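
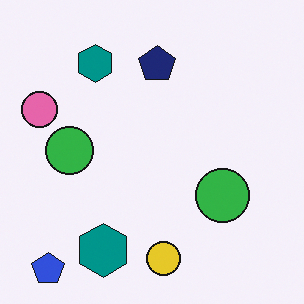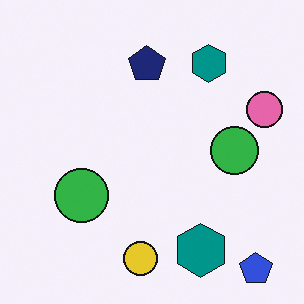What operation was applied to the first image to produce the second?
Flipped horizontally (left ↔ right).

The pink circle is in the left of the first image and the right of the second — shapes on opposite sides of the vertical midline have swapped in a mirror flip.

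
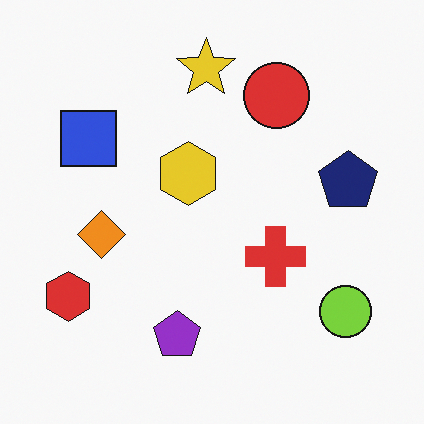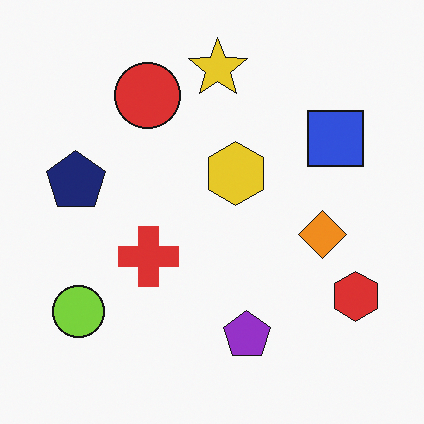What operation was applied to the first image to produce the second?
The image was flipped horizontally (left ↔ right).

The red hexagon is in the bottom-left of the first image and the bottom-right of the second — shapes on opposite sides of the vertical midline have swapped in a mirror flip.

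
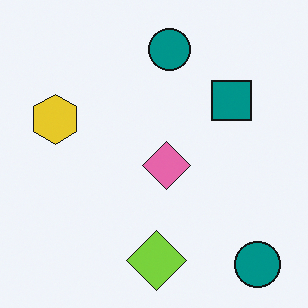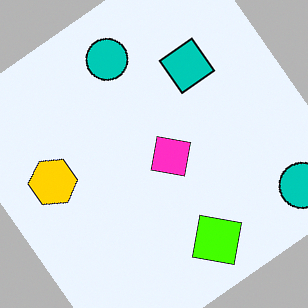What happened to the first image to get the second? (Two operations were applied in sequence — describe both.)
The second image is the first rotated counter-clockwise by a large amount — several tens of degrees, then made much more vivid (saturation change).

Every shape is tilted by the same angle and the image corners show triangular fill wedges — a whole-image rotation by a non-right angle. All colors are more vivid — a global saturation change.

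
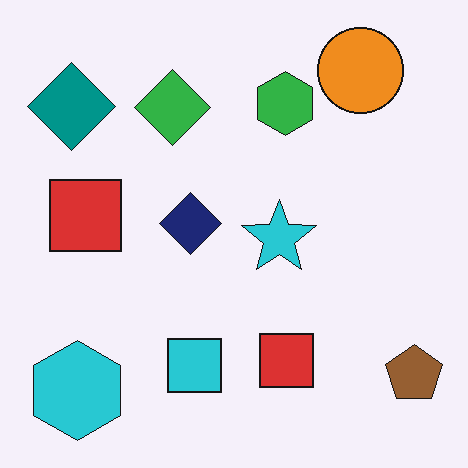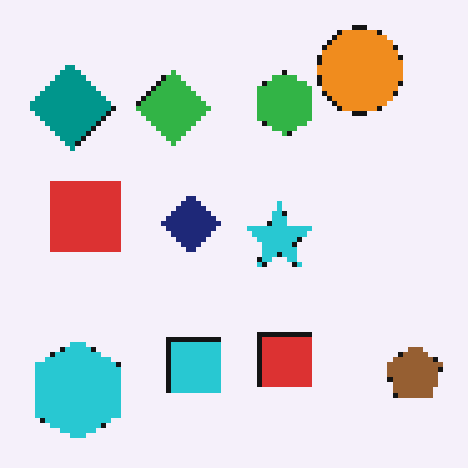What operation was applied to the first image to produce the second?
The second image is the first lightly pixelated (a mild mosaic effect).

Shapes are reduced to large square blocks; fine edges and outlines are lost — a downscale-then-upscale (mosaic) effect.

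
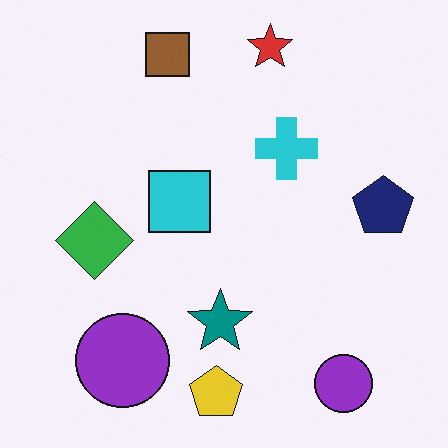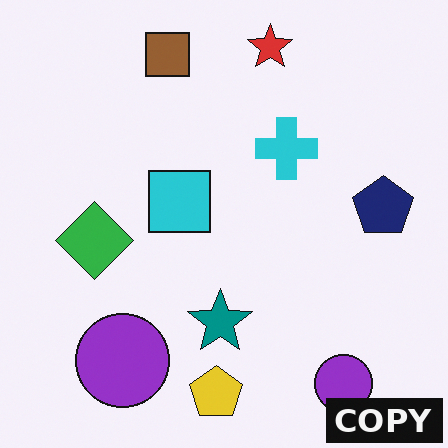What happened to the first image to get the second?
The second image is the first watermarked with the text "COPY" in the lower-right corner.

A dark label reading "COPY" appears in the lower-right corner.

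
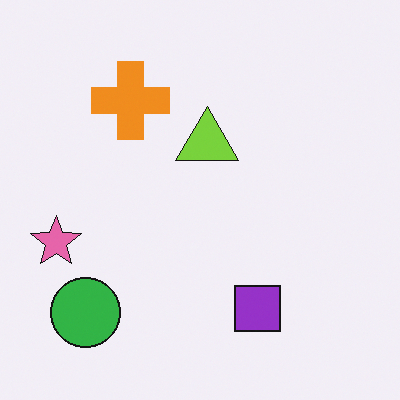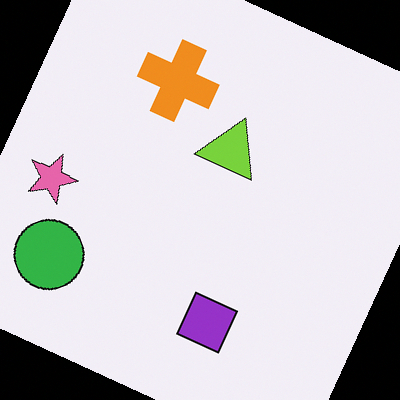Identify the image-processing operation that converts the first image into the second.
The image was rotated clockwise by a moderate amount.

Every shape is tilted by the same angle and the image corners show triangular fill wedges — a whole-image rotation by a non-right angle.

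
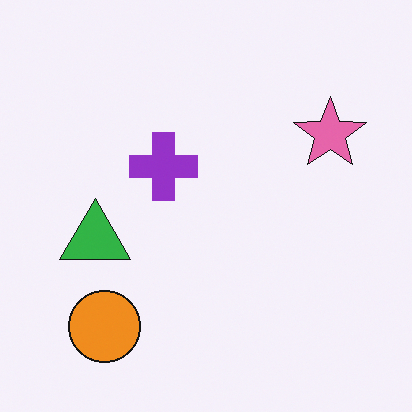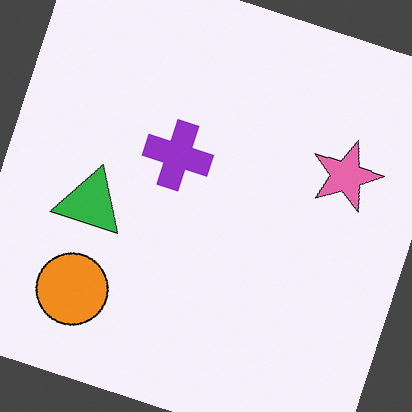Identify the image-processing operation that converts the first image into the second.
The image was rotated clockwise by a moderate amount.

Every shape is tilted by the same angle and the image corners show triangular fill wedges — a whole-image rotation by a non-right angle.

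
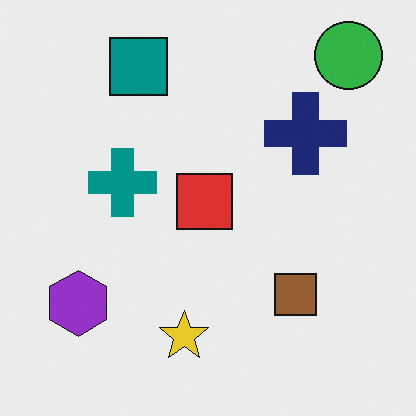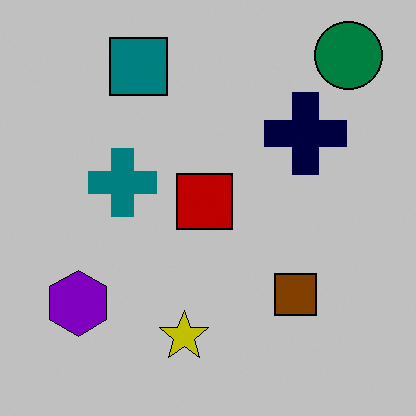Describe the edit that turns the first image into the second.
This is the original image heavily posterized to just a handful of flat colors.

Each flat color has snapped to a coarser quantized level — most visibly, the near-white background has dropped to a flat grey.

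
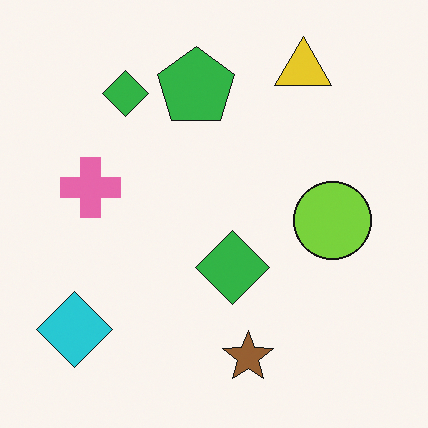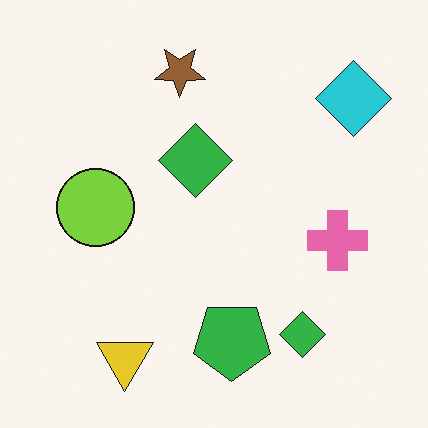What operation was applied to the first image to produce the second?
The image was rotated 180°.

The cyan diamond sits in the bottom-left of the first image and the top-right of the second — consistent with a whole-image 180° rotation.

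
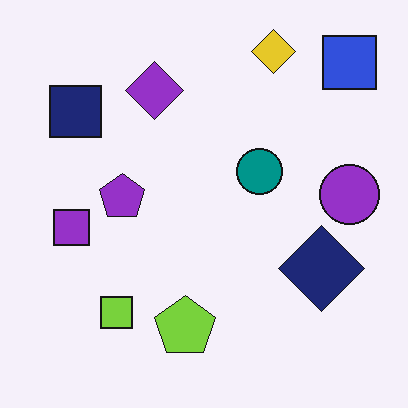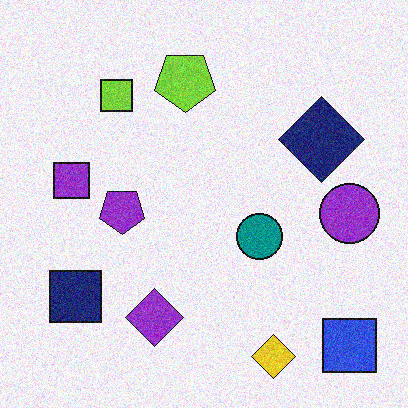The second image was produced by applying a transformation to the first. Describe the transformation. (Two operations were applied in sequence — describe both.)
The image was flipped vertically (top ↔ bottom), then degraded with visible gaussian noise.

The yellow diamond is in the top-right of the first image and the bottom-right of the second — shapes on opposite sides of the horizontal midline have swapped in a mirror flip. Random speckle covers the whole image, including the flat background.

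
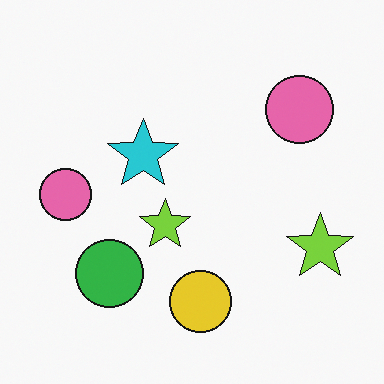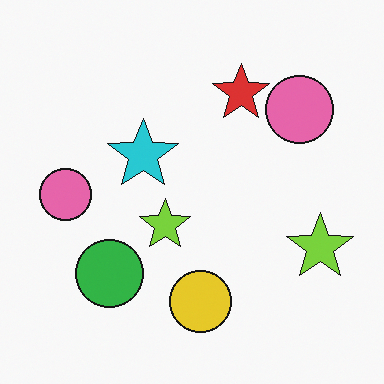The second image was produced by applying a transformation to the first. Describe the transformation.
The transformation is: overlaid with an additional red star.

A red star appears in the second image that is absent from the first.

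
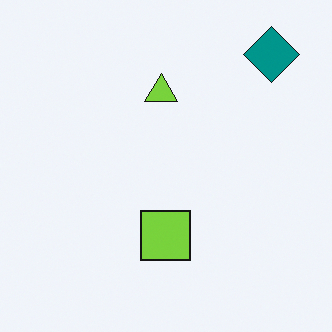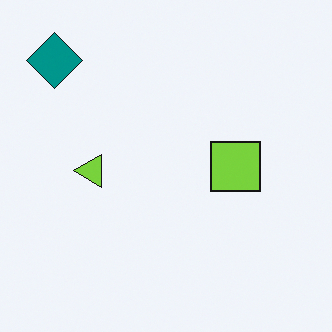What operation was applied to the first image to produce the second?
Rotated 90° counter-clockwise.

The teal diamond sits in the top-right of the first image and the top-left of the second — consistent with a whole-image 90° counter-clockwise rotation.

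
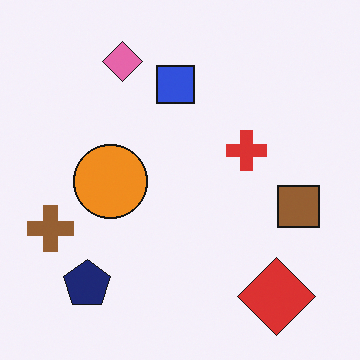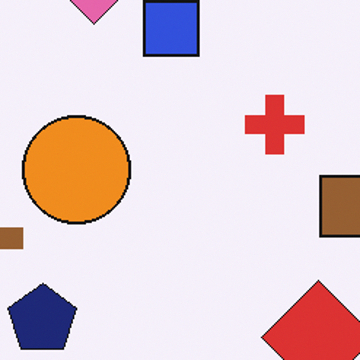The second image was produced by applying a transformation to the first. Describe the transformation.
The second image is the first cropped to a modestly smaller region and rescaled.

The visible shapes are larger and the field of view is narrower; shapes near the original edges may be partly or wholly outside the frame — a crop-and-rescale.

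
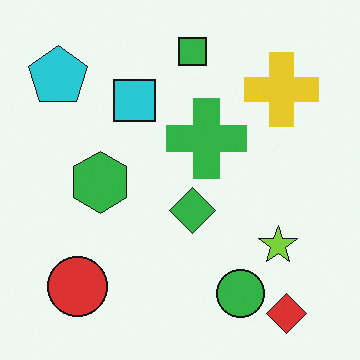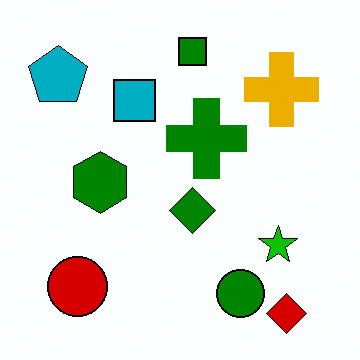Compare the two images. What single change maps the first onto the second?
The image was given much higher contrast.

Tones are pushed away from mid-grey across the whole image — a global contrast change.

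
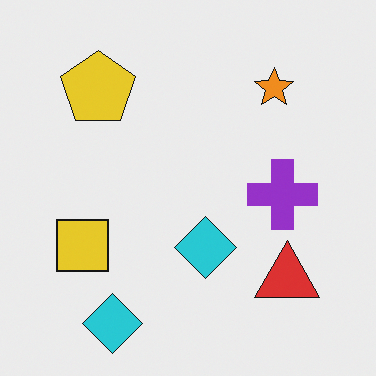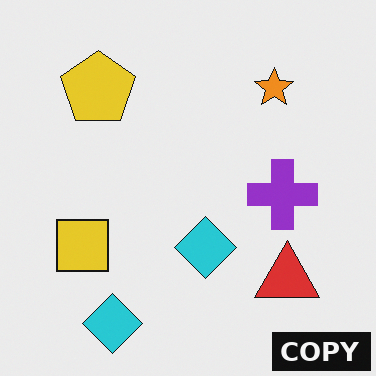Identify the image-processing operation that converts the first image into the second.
The transformation is: watermarked with the text "COPY" in the lower-right corner.

A dark label reading "COPY" appears in the lower-right corner.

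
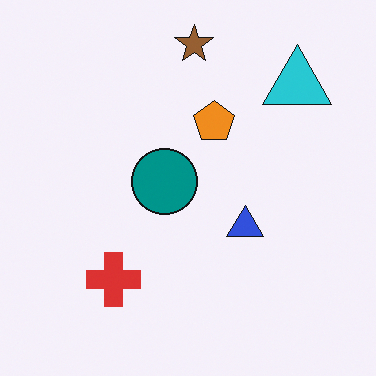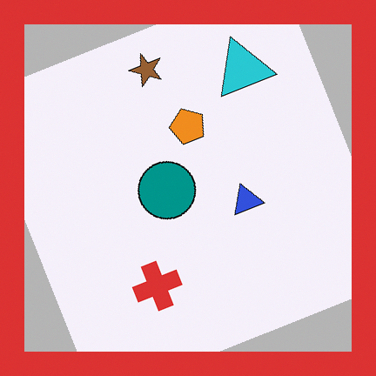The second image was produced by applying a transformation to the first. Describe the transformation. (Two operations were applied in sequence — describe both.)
Rotated counter-clockwise by a moderate amount, then framed with a red border.

Every shape is tilted by the same angle and the image corners show triangular fill wedges — a whole-image rotation by a non-right angle. A solid red frame runs around the edge of the second image, with the content slightly shrunk inside it.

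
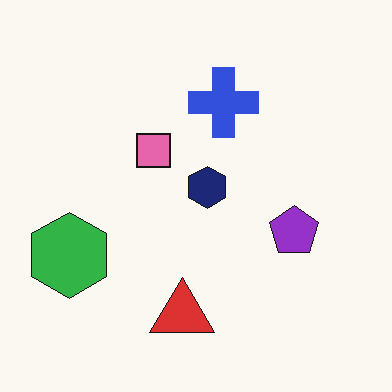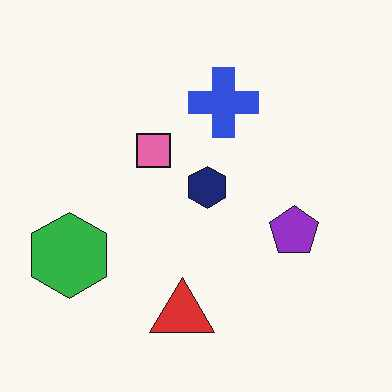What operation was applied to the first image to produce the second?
JPEG-compressed with visible artifacts.

Blocky 8×8 compression artifacts appear around shape edges and the flat background shows ringing — characteristic JPEG degradation.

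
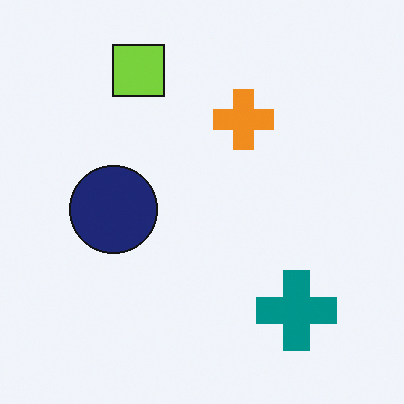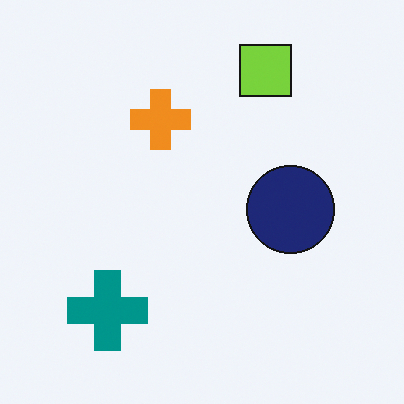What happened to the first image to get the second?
Flipped horizontally (left ↔ right).

The teal cross is in the bottom-right of the first image and the bottom-left of the second — shapes on opposite sides of the vertical midline have swapped in a mirror flip.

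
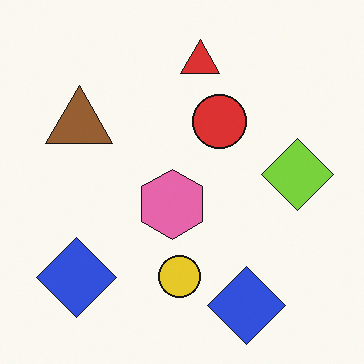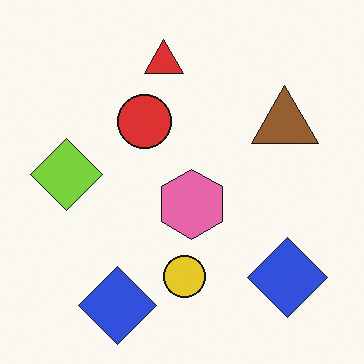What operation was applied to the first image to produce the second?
Flipped horizontally (left ↔ right).

The lime diamond is in the right of the first image and the left of the second — shapes on opposite sides of the vertical midline have swapped in a mirror flip.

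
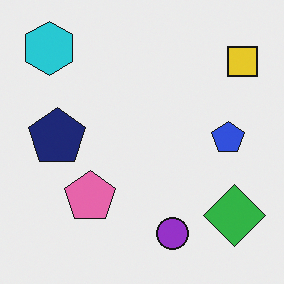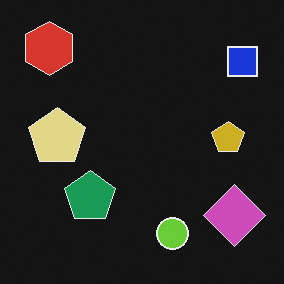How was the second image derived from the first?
The second image is the first color-inverted (negative).

The light background has become dark and every shape's color is its complement — a photographic negative.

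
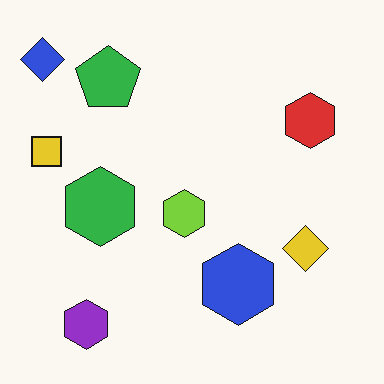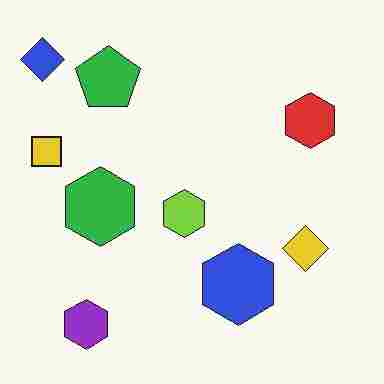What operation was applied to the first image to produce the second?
Degraded with heavy JPEG compression.

Blocky 8×8 compression artifacts appear around shape edges and the flat background shows ringing — characteristic JPEG degradation.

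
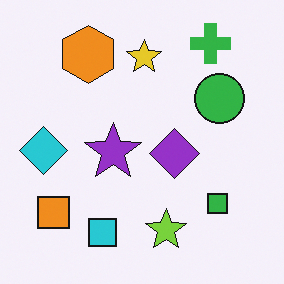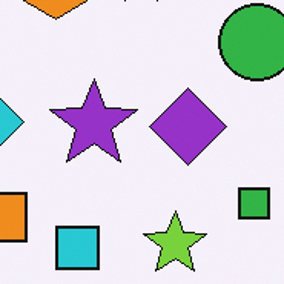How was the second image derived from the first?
The transformation is: cropped to a modestly smaller region and rescaled.

The visible shapes are larger and the field of view is narrower; shapes near the original edges may be partly or wholly outside the frame — a crop-and-rescale.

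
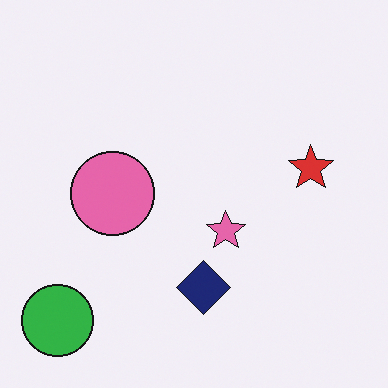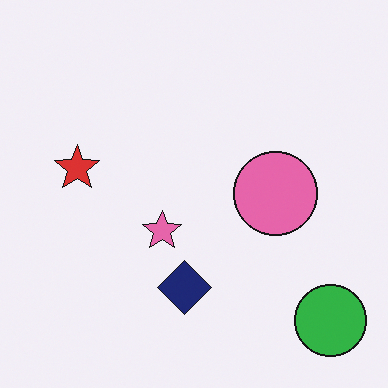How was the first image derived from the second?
Flipped horizontally (left ↔ right).

The green circle is in the bottom-right of the second image and the bottom-left of the first — shapes on opposite sides of the vertical midline have swapped in a mirror flip.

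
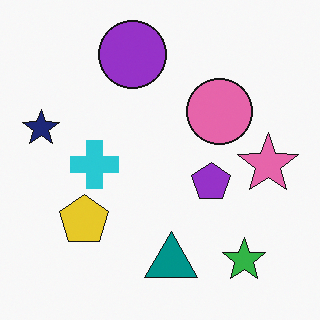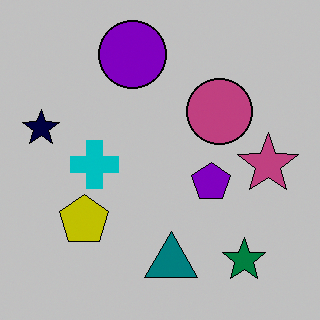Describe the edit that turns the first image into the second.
This is the original image heavily posterized to just a handful of flat colors.

Each flat color has snapped to a coarser quantized level — most visibly, the near-white background has dropped to a flat grey.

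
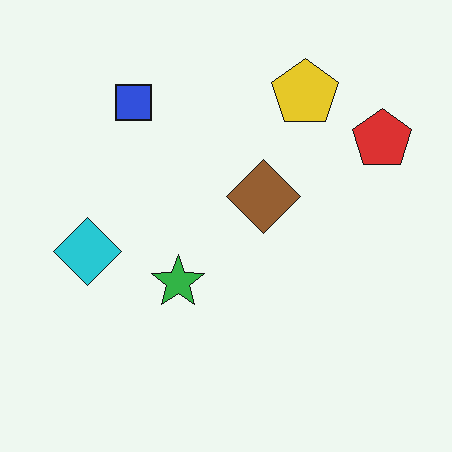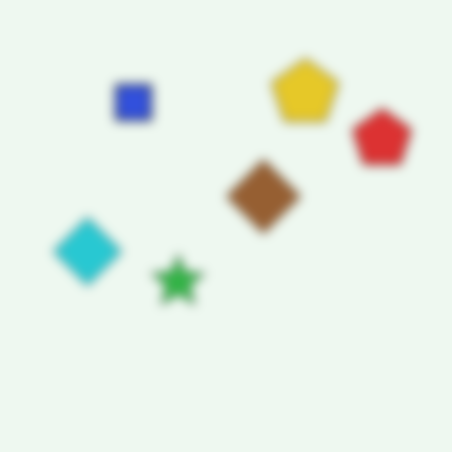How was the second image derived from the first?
The transformation is: heavily blurred.

Shape edges and outlines are uniformly softened across the whole image.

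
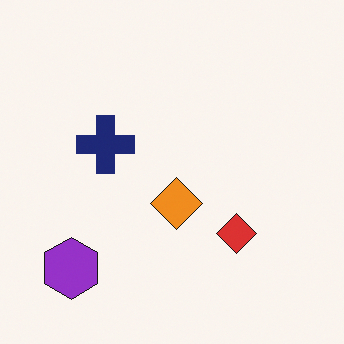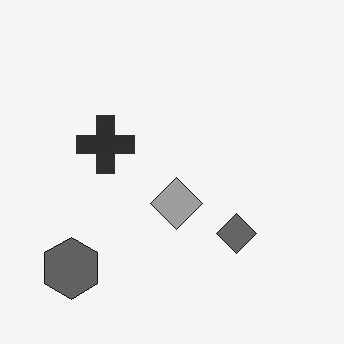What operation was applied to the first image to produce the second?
The transformation is: converted to grayscale.

All color is removed — every shape is now a shade of grey.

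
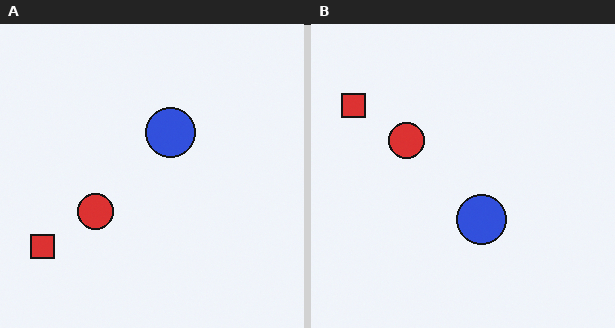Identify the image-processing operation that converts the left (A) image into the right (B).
It was flipped vertically (top ↔ bottom).

The red square is in the bottom-left of the left (A) image and the top-left of the right (B) — shapes on opposite sides of the horizontal midline have swapped in a mirror flip.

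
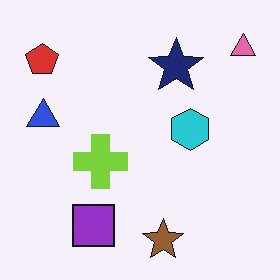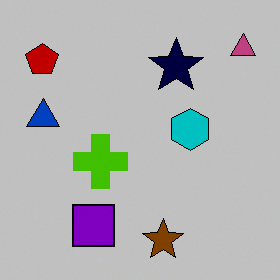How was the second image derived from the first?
It was aggressively posterized.

Each flat color has snapped to a coarser quantized level — most visibly, the near-white background has dropped to a flat grey.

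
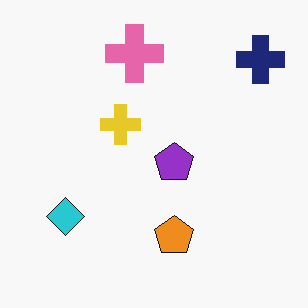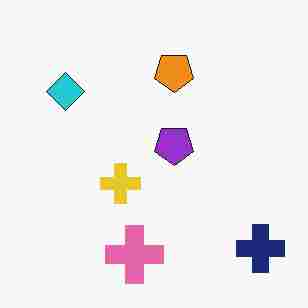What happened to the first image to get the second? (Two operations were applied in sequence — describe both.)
It was flipped vertically (top ↔ bottom), then degraded with heavy JPEG compression.

The pink cross is in the top of the first image and the bottom of the second — shapes on opposite sides of the horizontal midline have swapped in a mirror flip. Blocky 8×8 compression artifacts appear around shape edges and the flat background shows ringing — characteristic JPEG degradation.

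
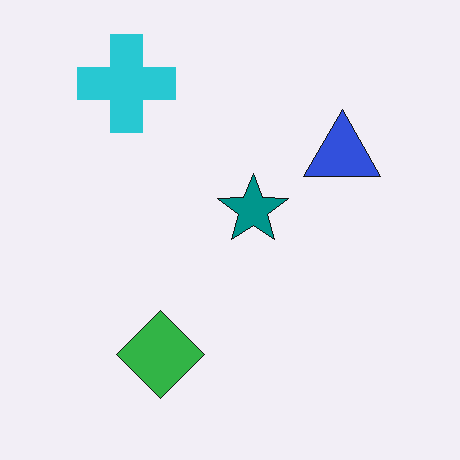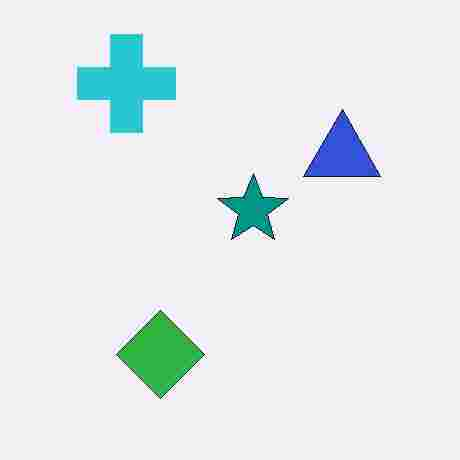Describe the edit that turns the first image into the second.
The image was heavily JPEG-compressed with obvious blocking artifacts.

Blocky 8×8 compression artifacts appear around shape edges and the flat background shows ringing — characteristic JPEG degradation.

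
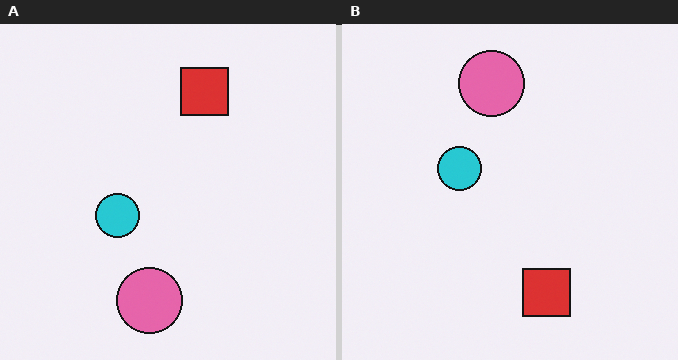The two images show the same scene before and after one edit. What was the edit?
This is the original image flipped vertically (top ↔ bottom).

The pink circle is in the bottom of the left (A) image and the top of the right (B) — shapes on opposite sides of the horizontal midline have swapped in a mirror flip.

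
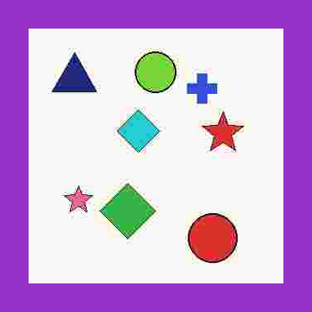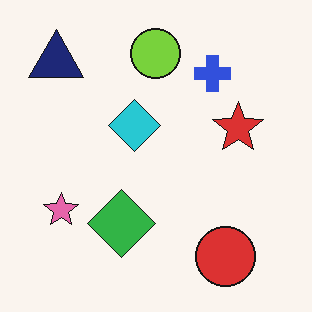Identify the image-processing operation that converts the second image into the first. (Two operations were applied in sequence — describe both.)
Heavily JPEG-compressed with obvious blocking artifacts, then framed with a purple border.

Blocky 8×8 compression artifacts appear around shape edges and the flat background shows ringing — characteristic JPEG degradation. A solid purple frame runs around the edge of the first image, with the content slightly shrunk inside it.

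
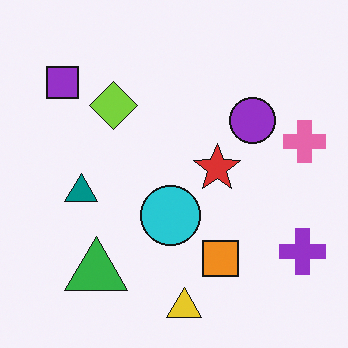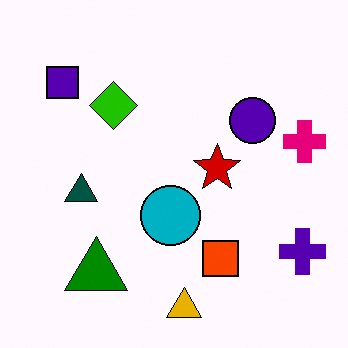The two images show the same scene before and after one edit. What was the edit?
The second image is the first boosted in contrast.

Tones are pushed away from mid-grey across the whole image — a global contrast change.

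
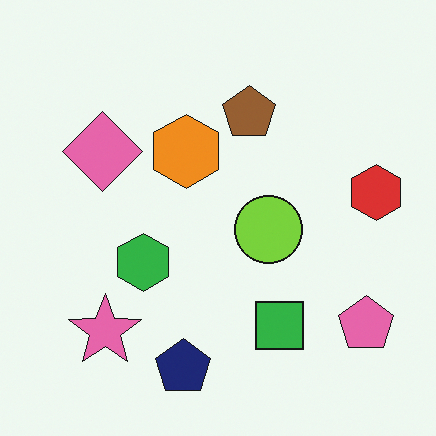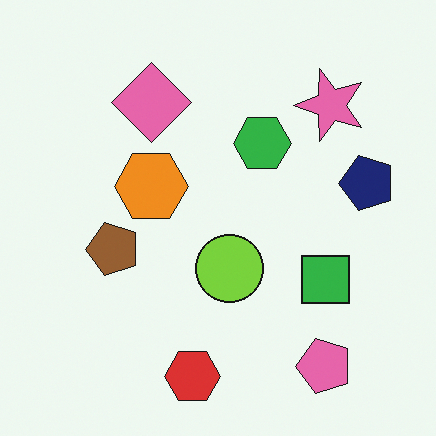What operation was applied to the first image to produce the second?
It was transposed (reflected across the top-left ↔ bottom-right diagonal).

Shapes have swapped their row and column positions — what was in the top-right is now in the bottom-left — a diagonal reflection.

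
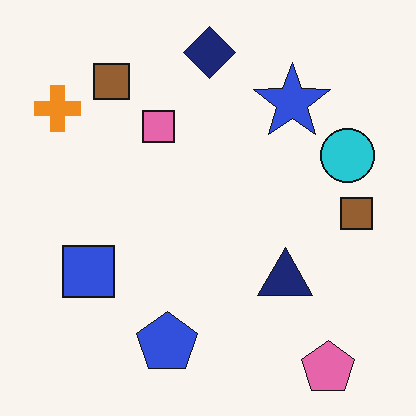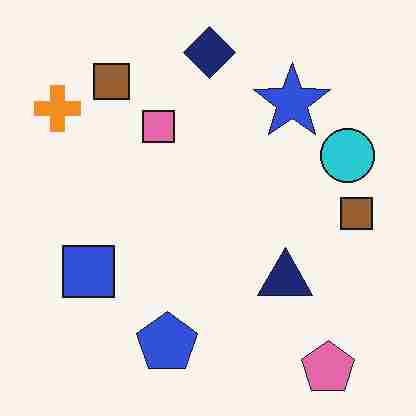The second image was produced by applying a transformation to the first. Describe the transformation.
It was degraded with heavy JPEG compression.

Blocky 8×8 compression artifacts appear around shape edges and the flat background shows ringing — characteristic JPEG degradation.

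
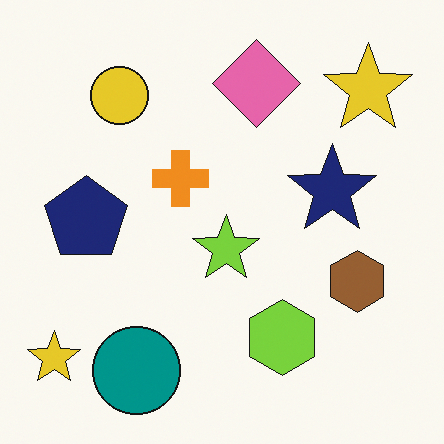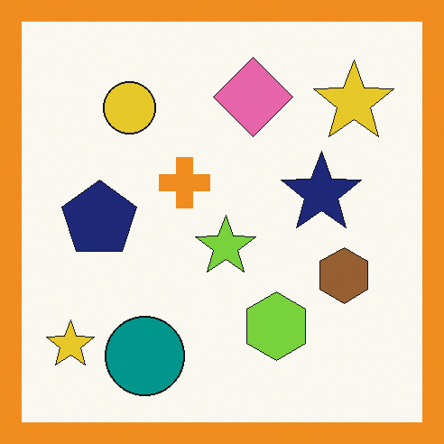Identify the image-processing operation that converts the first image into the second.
It was framed with a orange border.

A solid orange frame runs around the edge of the second image, with the content slightly shrunk inside it.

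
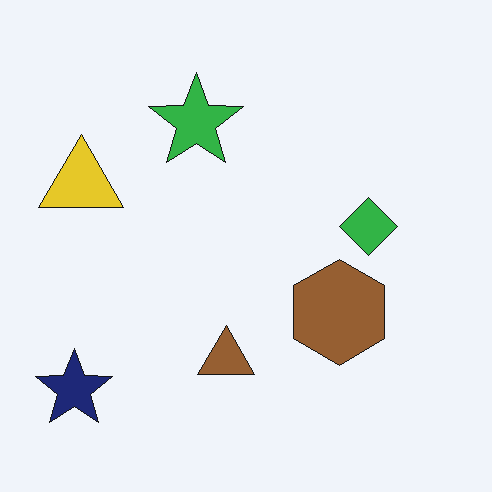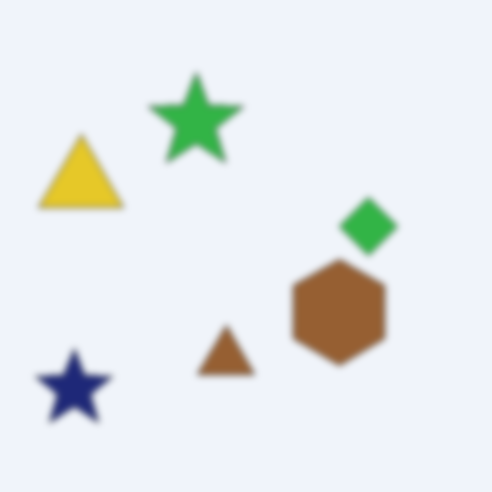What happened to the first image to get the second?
This is the original image noticeably gaussian-blurred.

Shape edges and outlines are uniformly softened across the whole image.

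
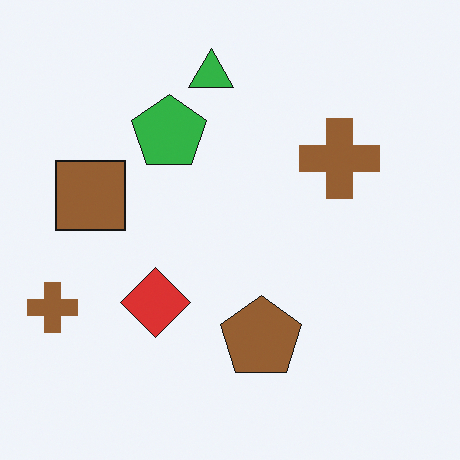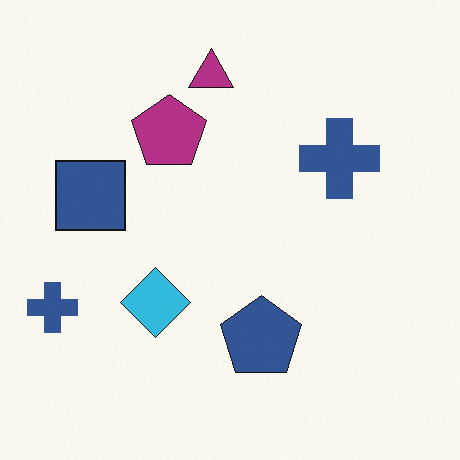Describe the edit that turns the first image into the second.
The image was hue-shifted through roughly half the color wheel.

Every shape's color has rotated by the same amount around the hue wheel — a uniform hue shift.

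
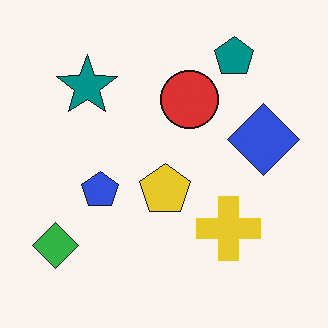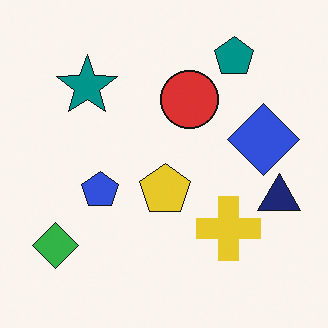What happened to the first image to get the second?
The image was overlaid with an additional navy triangle.

A navy triangle appears in the second image that is absent from the first.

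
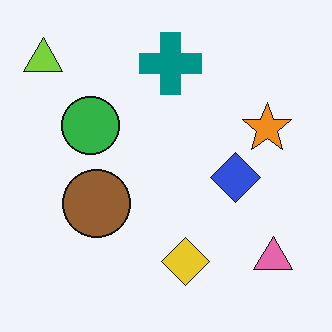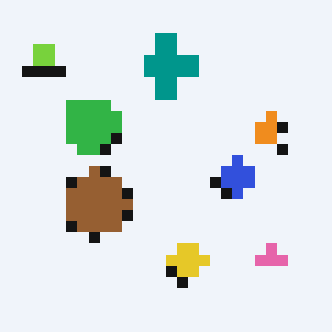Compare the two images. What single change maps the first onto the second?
Heavily pixelated into large blocks.

Shapes are reduced to large square blocks; fine edges and outlines are lost — a downscale-then-upscale (mosaic) effect.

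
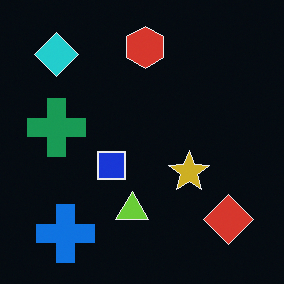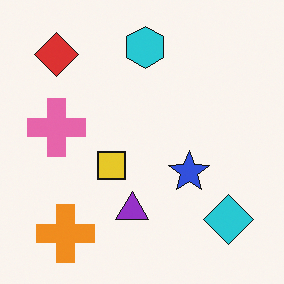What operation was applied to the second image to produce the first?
The transformation is: color-inverted (negative).

The light background has become dark and every shape's color is its complement — a photographic negative.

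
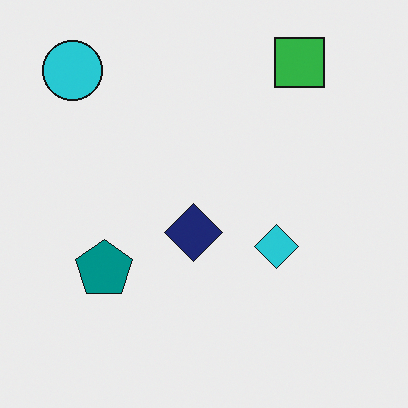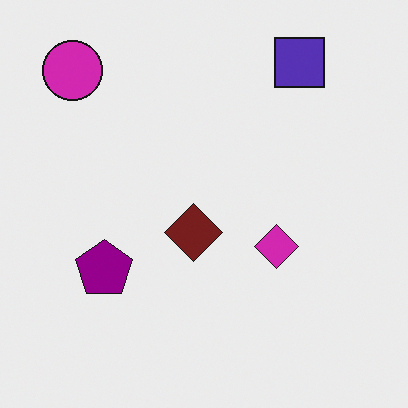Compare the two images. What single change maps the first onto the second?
The transformation is: hue-shifted noticeably.

Every shape's color has rotated by the same amount around the hue wheel — a uniform hue shift.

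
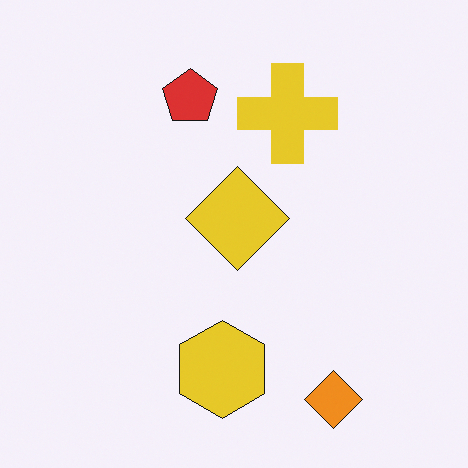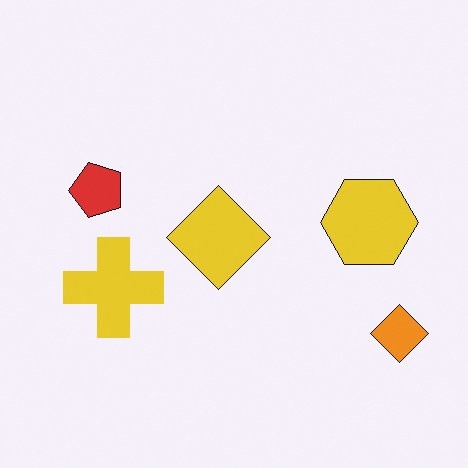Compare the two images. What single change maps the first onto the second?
The second image is the first transposed (reflected across the top-left ↔ bottom-right diagonal).

Shapes have swapped their row and column positions — what was in the top-right is now in the bottom-left — a diagonal reflection.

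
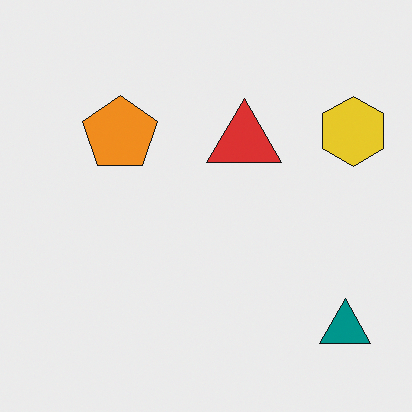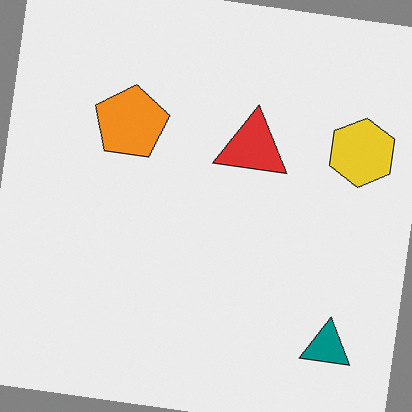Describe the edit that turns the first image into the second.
This is the original image rotated clockwise by a small amount.

Every shape is tilted by the same angle and the image corners show triangular fill wedges — a whole-image rotation by a non-right angle.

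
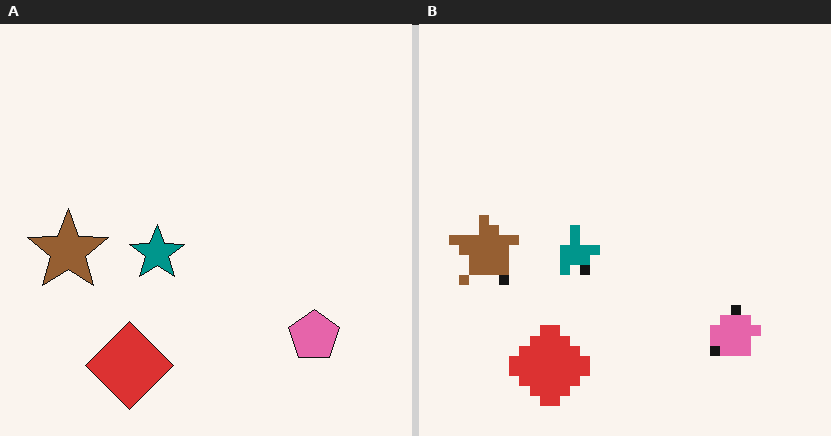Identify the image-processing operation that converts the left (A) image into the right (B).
It was coarsely pixelated.

Shapes are reduced to large square blocks; fine edges and outlines are lost — a downscale-then-upscale (mosaic) effect.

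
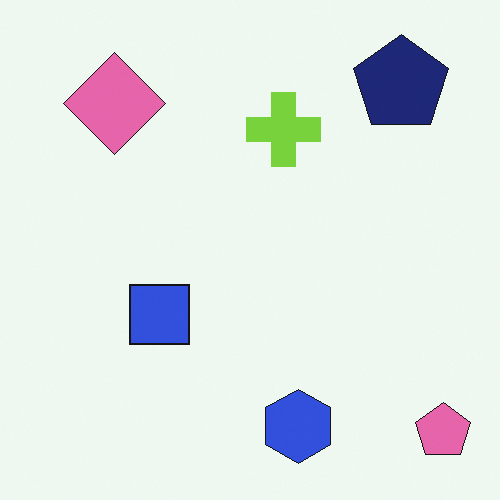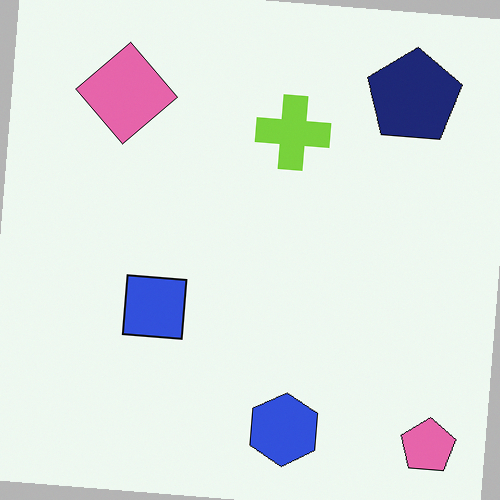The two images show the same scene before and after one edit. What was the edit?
It was rotated clockwise by a small amount.

Every shape is tilted by the same angle and the image corners show triangular fill wedges — a whole-image rotation by a non-right angle.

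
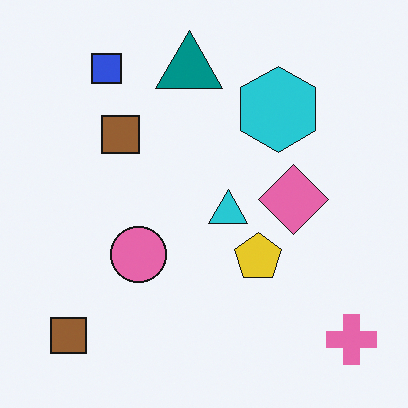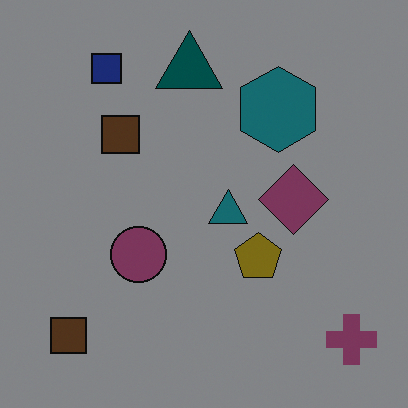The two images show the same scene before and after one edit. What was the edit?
The second image is the first substantially darkened.

Every pixel — background and shapes alike — is uniformly darkened.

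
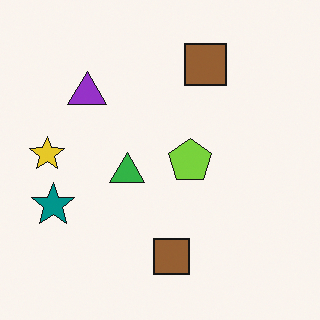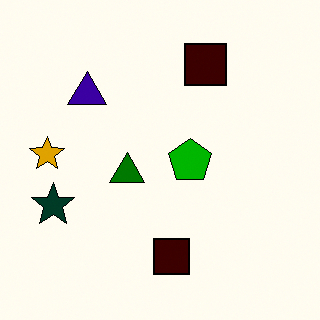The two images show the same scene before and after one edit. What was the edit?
The image was boosted in contrast.

Tones are pushed away from mid-grey across the whole image — a global contrast change.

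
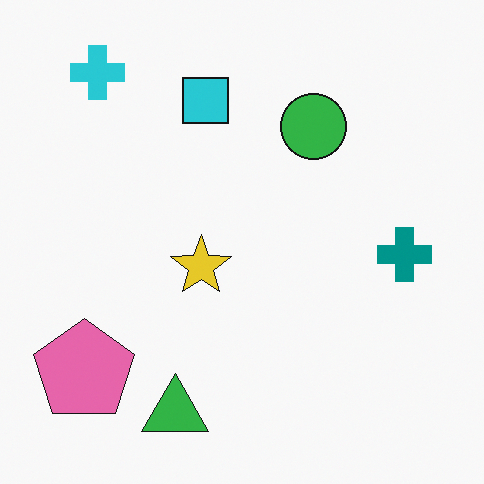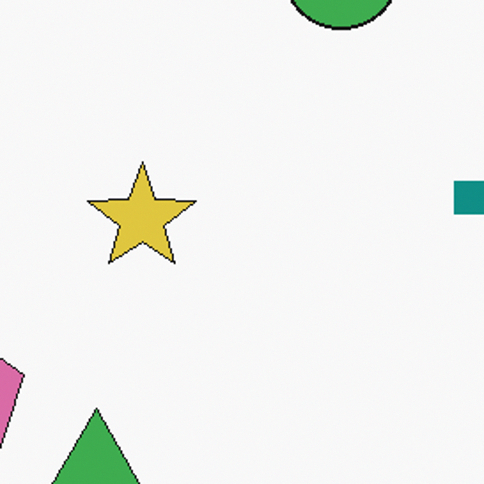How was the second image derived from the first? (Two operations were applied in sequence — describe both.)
This is the original image slightly desaturated, then cropped tightly and scaled back up.

All colors are more muted and greyish — a global saturation change. The visible shapes are larger and the field of view is narrower; shapes near the original edges may be partly or wholly outside the frame — a crop-and-rescale.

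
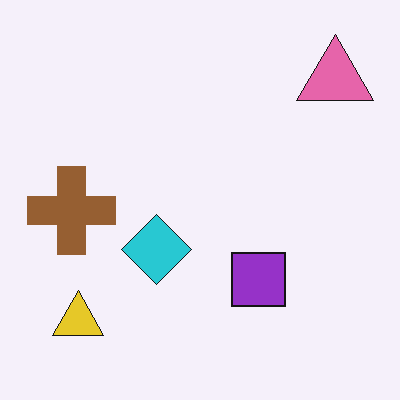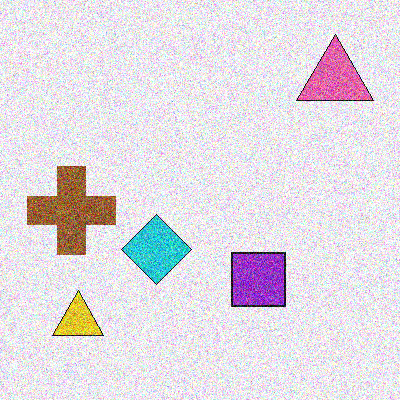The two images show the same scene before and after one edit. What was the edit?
It was degraded with heavy additive noise.

Random speckle covers the whole image, including the flat background.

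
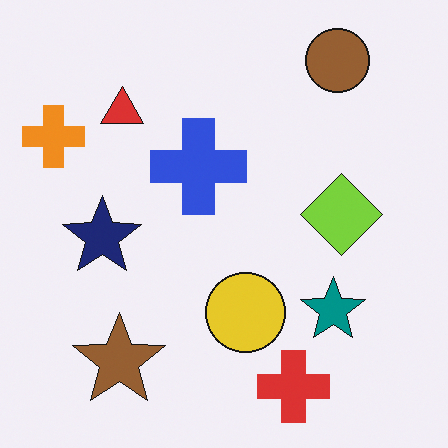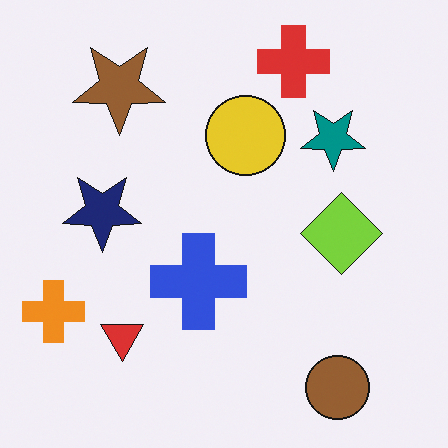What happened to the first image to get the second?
Flipped vertically (top ↔ bottom).

The brown circle is in the top-right of the first image and the bottom-right of the second — shapes on opposite sides of the horizontal midline have swapped in a mirror flip.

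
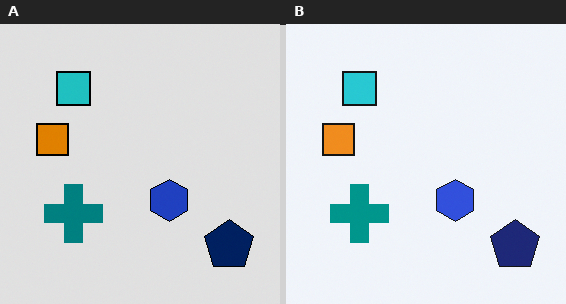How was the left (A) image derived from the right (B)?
The image was posterized to a reduced palette.

Each flat color has snapped to a coarser quantized level — most visibly, the near-white background has dropped to a flat grey.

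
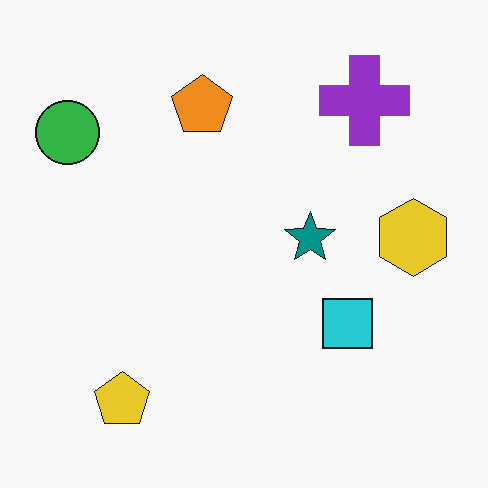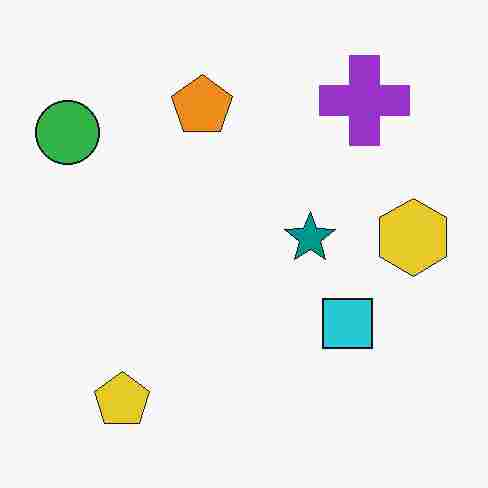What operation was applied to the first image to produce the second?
The second image is the first heavily JPEG-compressed with obvious blocking artifacts.

Blocky 8×8 compression artifacts appear around shape edges and the flat background shows ringing — characteristic JPEG degradation.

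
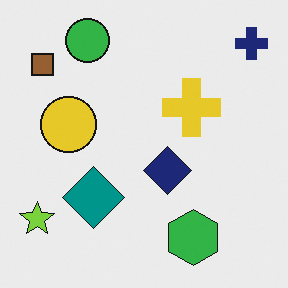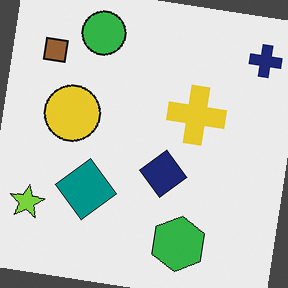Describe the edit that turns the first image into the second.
The image was rotated clockwise by a few degrees.

Every shape is tilted by the same angle and the image corners show triangular fill wedges — a whole-image rotation by a non-right angle.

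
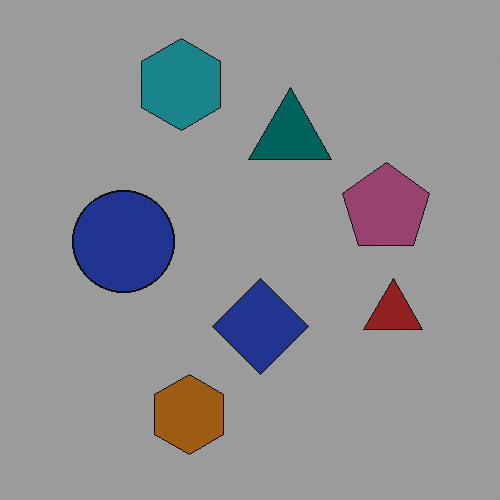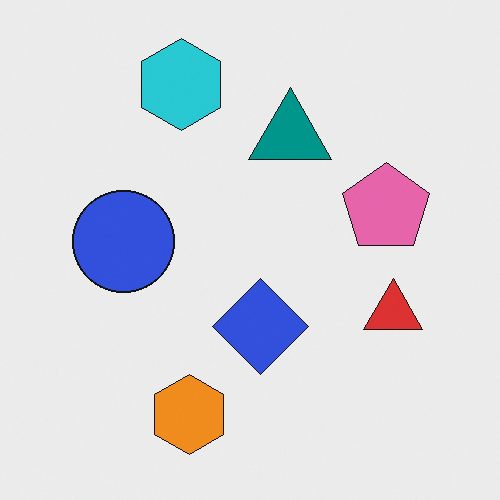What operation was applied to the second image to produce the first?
The image was substantially darkened.

Every pixel — background and shapes alike — is uniformly darkened.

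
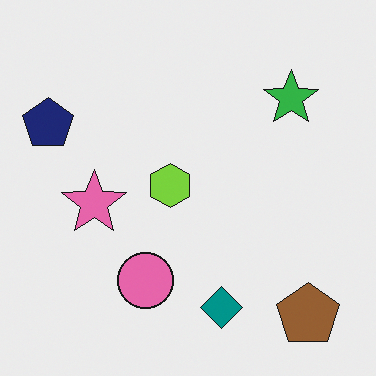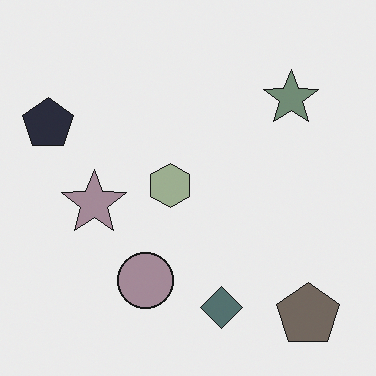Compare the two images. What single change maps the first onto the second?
The image was heavily desaturated.

All colors are more muted and greyish — a global saturation change.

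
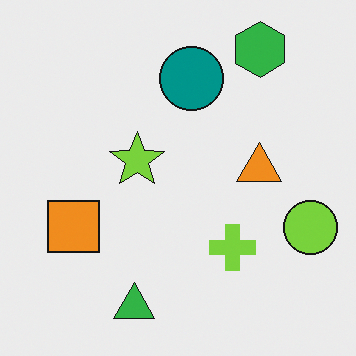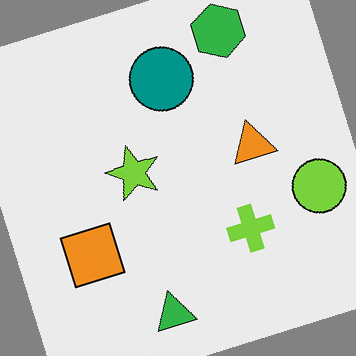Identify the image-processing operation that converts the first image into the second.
The image was rotated counter-clockwise by a clearly visible amount.

Every shape is tilted by the same angle and the image corners show triangular fill wedges — a whole-image rotation by a non-right angle.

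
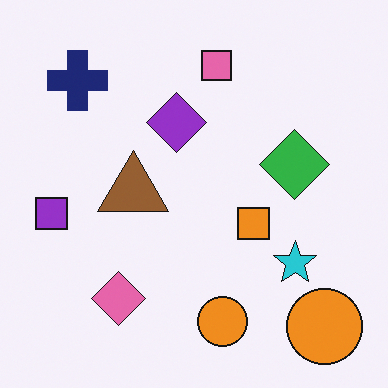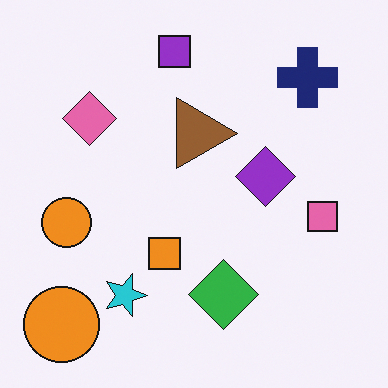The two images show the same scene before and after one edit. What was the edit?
Rotated 90° clockwise.

The navy cross sits in the top-left of the first image and the top-right of the second — consistent with a whole-image 90° clockwise rotation.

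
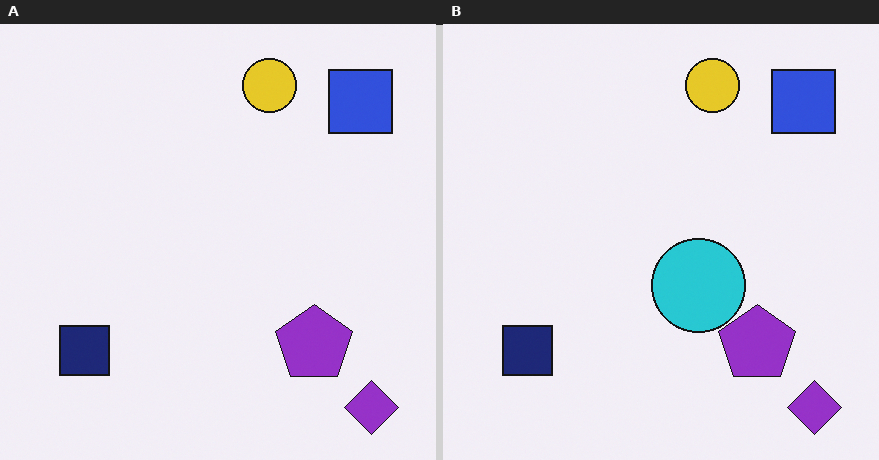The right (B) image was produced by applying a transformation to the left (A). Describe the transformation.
The right (B) image is the left (A) overlaid with an additional cyan circle.

A cyan circle appears in the right (B) image that is absent from the left (A).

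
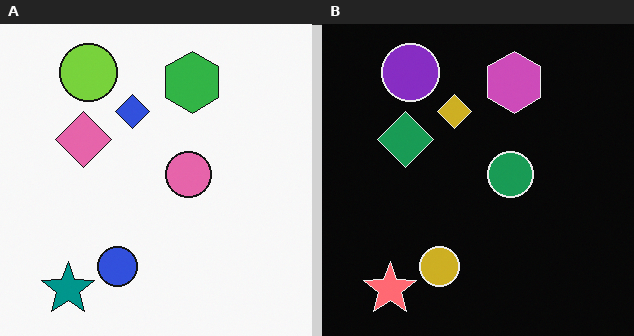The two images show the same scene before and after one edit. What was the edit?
The right (B) image is the left (A) color-inverted (negative).

The light background has become dark and every shape's color is its complement — a photographic negative.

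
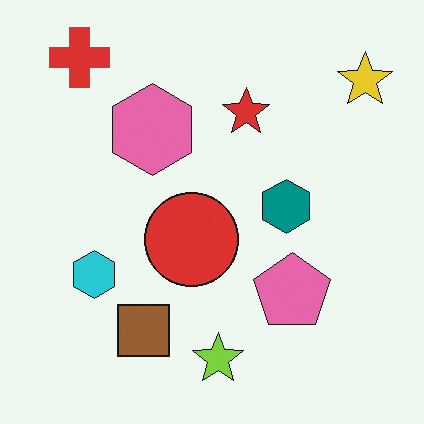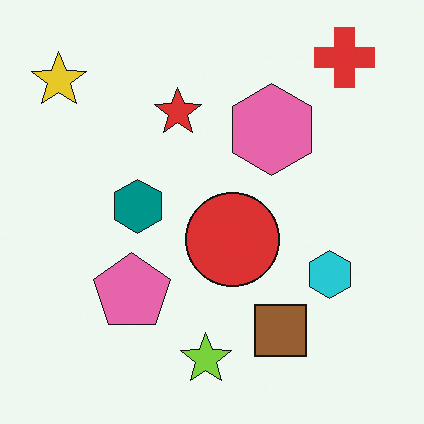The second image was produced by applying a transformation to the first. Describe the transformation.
It was flipped horizontally (left ↔ right).

The yellow star is in the top-right of the first image and the top-left of the second — shapes on opposite sides of the vertical midline have swapped in a mirror flip.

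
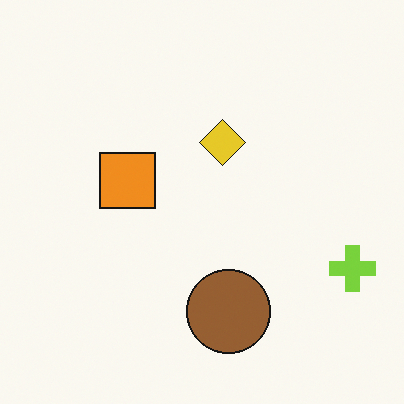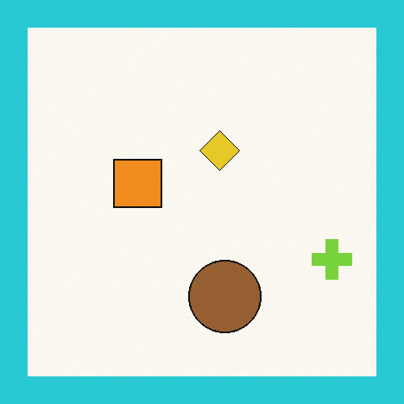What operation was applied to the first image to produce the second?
Framed with a cyan border.

A solid cyan frame runs around the edge of the second image, with the content slightly shrunk inside it.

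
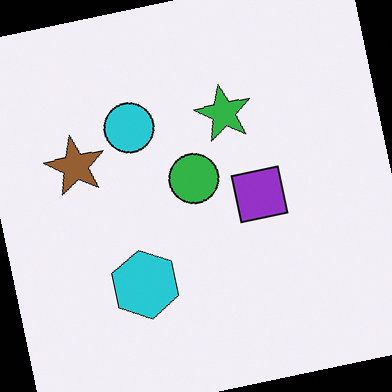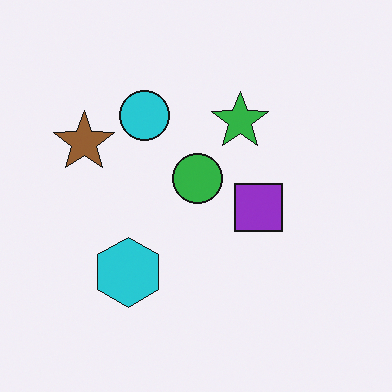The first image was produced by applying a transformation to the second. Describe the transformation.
The first image is the second rotated counter-clockwise by a few degrees.

Every shape is tilted by the same angle and the image corners show triangular fill wedges — a whole-image rotation by a non-right angle.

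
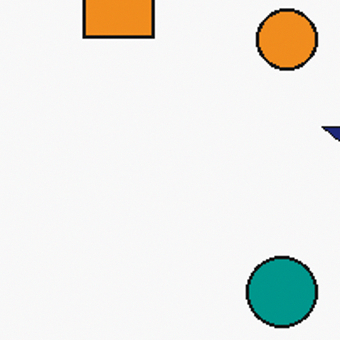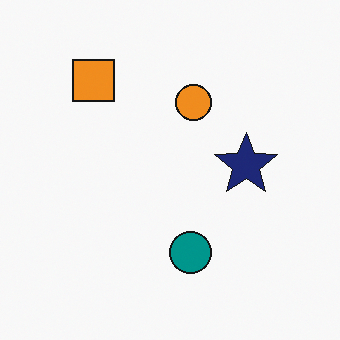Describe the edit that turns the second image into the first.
The transformation is: cropped tightly and scaled back up.

The visible shapes are larger and the field of view is narrower; shapes near the original edges may be partly or wholly outside the frame — a crop-and-rescale.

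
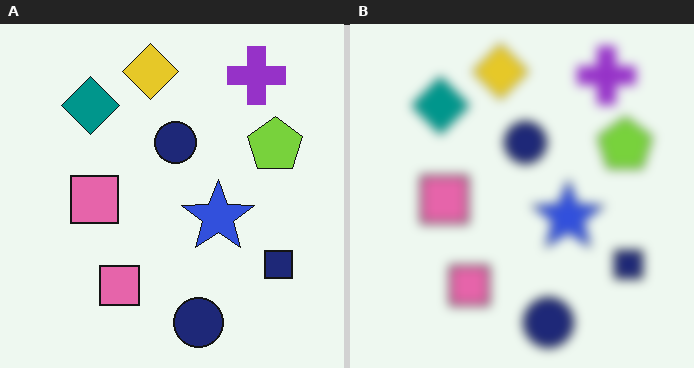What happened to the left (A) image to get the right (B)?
This is the original image strongly gaussian-blurred.

Shape edges and outlines are uniformly softened across the whole image.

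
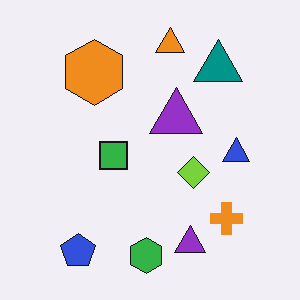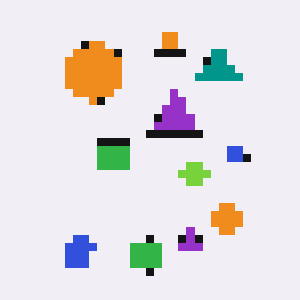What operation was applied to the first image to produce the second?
The transformation is: moderately pixelated.

Shapes are reduced to large square blocks; fine edges and outlines are lost — a downscale-then-upscale (mosaic) effect.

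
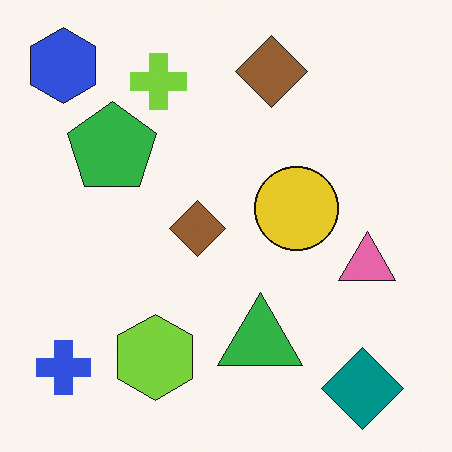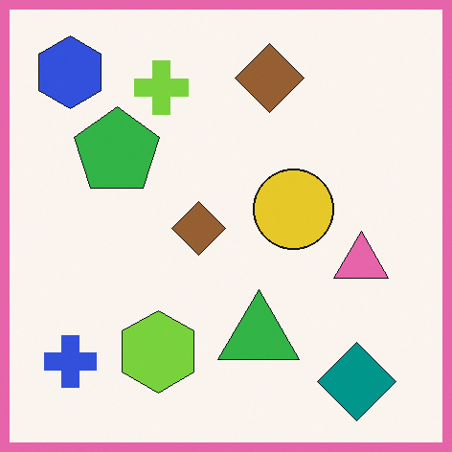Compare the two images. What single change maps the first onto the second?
This is the original image framed with a pink border.

A solid pink frame runs around the edge of the second image, with the content slightly shrunk inside it.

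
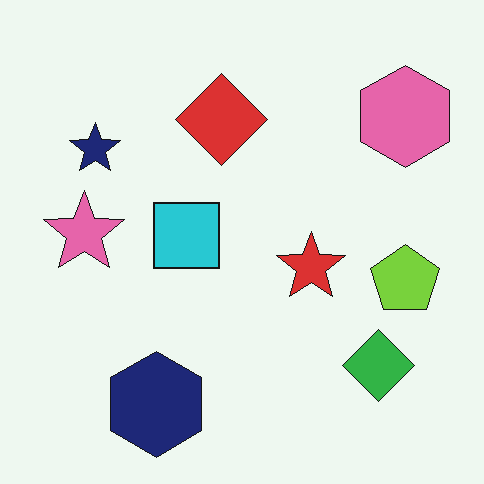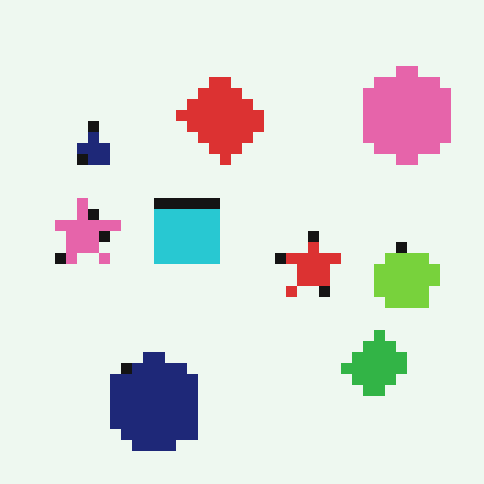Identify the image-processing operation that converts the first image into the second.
This is the original image coarsely pixelated.

Shapes are reduced to large square blocks; fine edges and outlines are lost — a downscale-then-upscale (mosaic) effect.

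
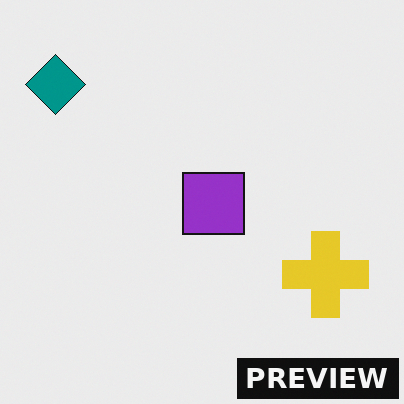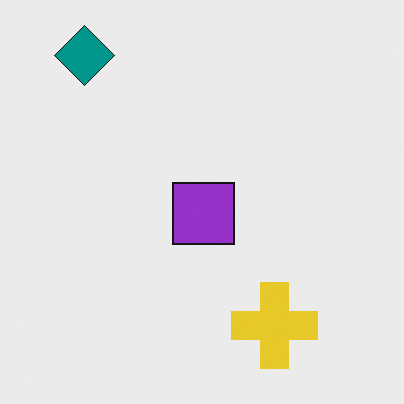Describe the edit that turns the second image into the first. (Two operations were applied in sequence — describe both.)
The transformation is: transposed (reflected across the top-left ↔ bottom-right diagonal), then watermarked with the text "PREVIEW" in the lower-right corner.

Shapes have swapped their row and column positions — what was in the top-right is now in the bottom-left — a diagonal reflection. A dark label reading "PREVIEW" appears in the lower-right corner.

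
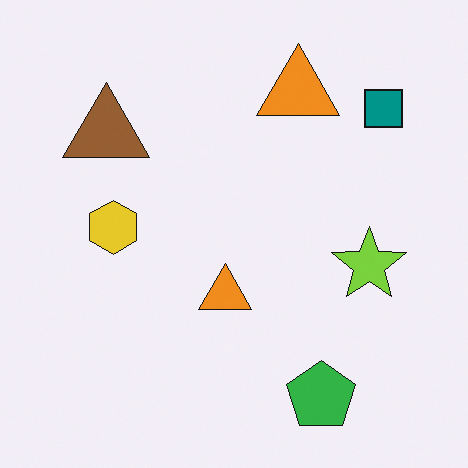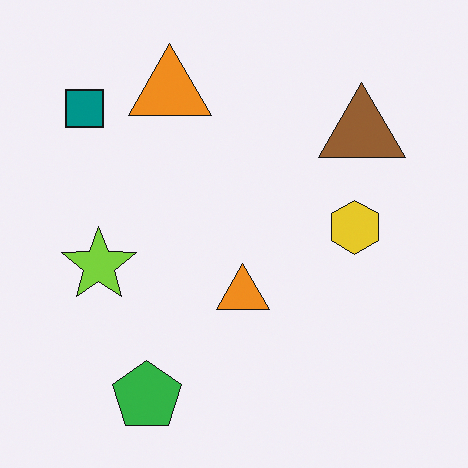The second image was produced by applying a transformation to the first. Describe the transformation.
This is the original image flipped horizontally (left ↔ right).

The teal square is in the top-right of the first image and the top-left of the second — shapes on opposite sides of the vertical midline have swapped in a mirror flip.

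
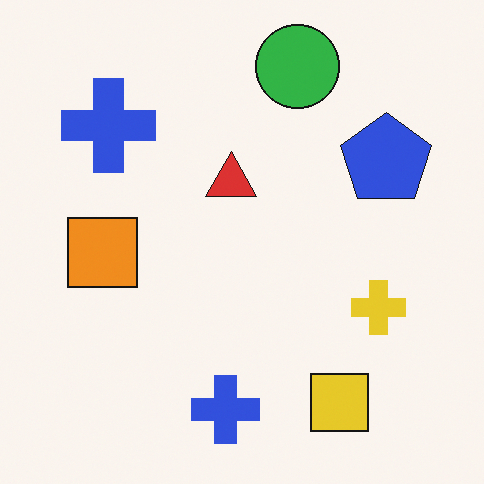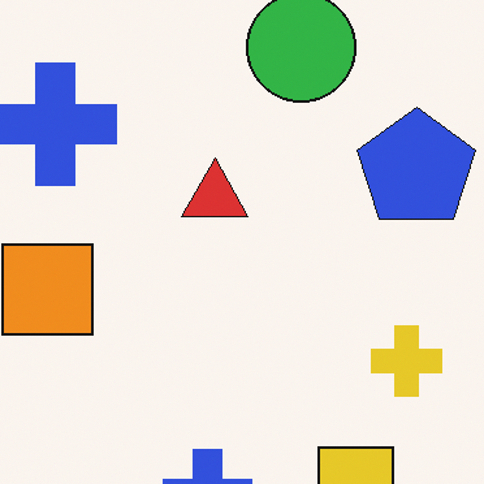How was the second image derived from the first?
Cropped slightly and scaled back up.

The visible shapes are larger and the field of view is narrower; shapes near the original edges may be partly or wholly outside the frame — a crop-and-rescale.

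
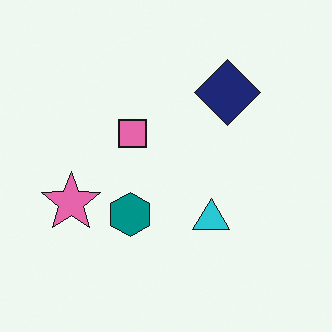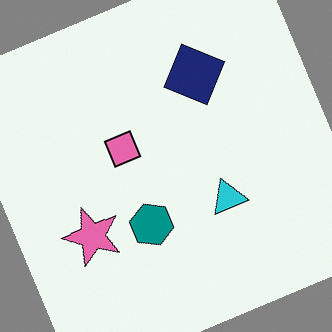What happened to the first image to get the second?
The second image is the first rotated counter-clockwise by a clearly visible amount.

Every shape is tilted by the same angle and the image corners show triangular fill wedges — a whole-image rotation by a non-right angle.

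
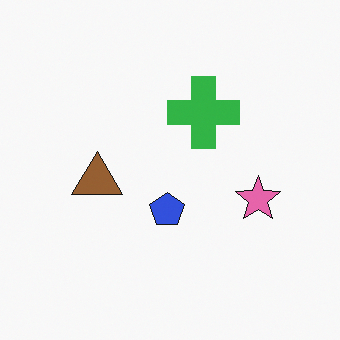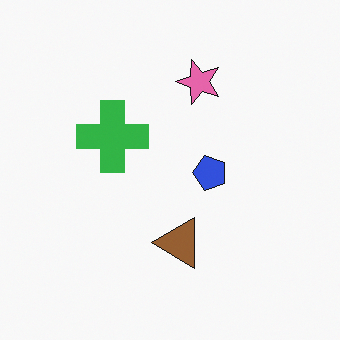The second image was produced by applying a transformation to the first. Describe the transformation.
This is the original image rotated 90° counter-clockwise.

The pink star sits in the right of the first image and the top of the second — consistent with a whole-image 90° counter-clockwise rotation.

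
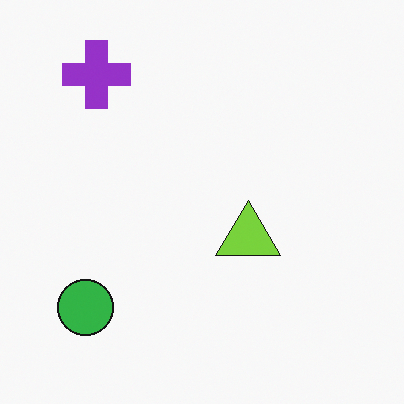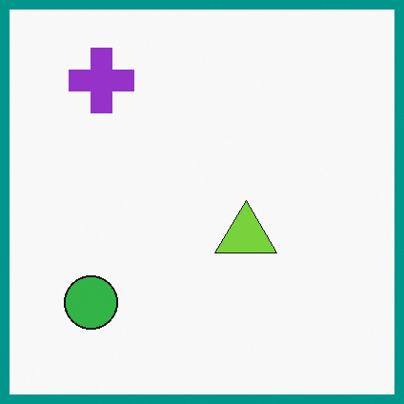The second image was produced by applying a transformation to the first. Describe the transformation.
Framed with a teal border.

A solid teal frame runs around the edge of the second image, with the content slightly shrunk inside it.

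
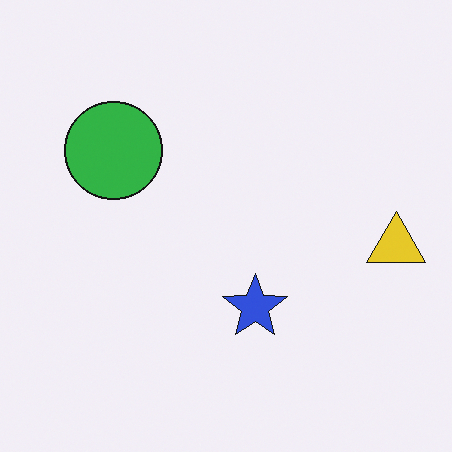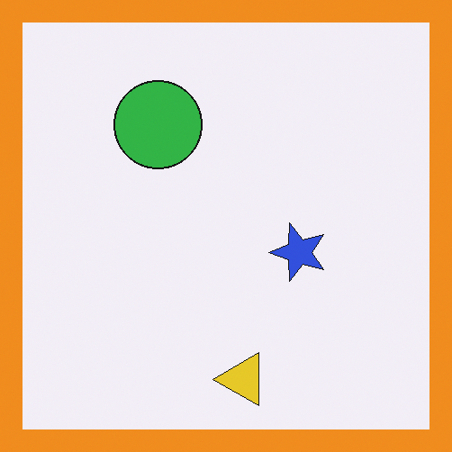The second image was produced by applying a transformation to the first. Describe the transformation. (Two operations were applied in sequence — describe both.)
It was transposed (reflected across the top-left ↔ bottom-right diagonal), then framed with a orange border.

Shapes have swapped their row and column positions — what was in the top-right is now in the bottom-left — a diagonal reflection. A solid orange frame runs around the edge of the second image, with the content slightly shrunk inside it.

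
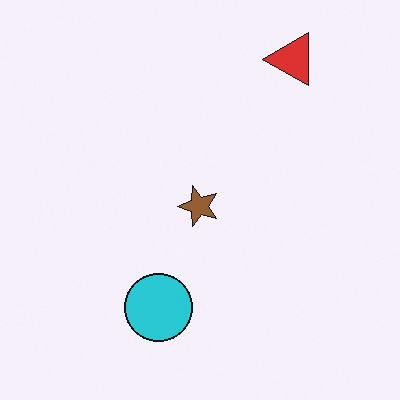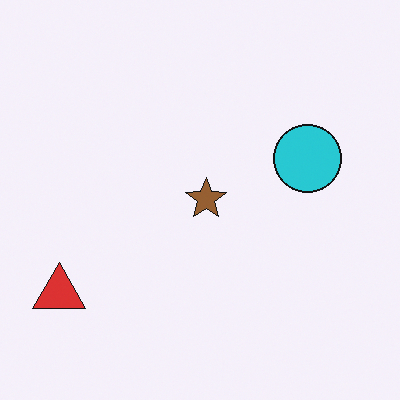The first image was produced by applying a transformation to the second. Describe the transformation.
This is the original image transposed (reflected across the top-left ↔ bottom-right diagonal).

Shapes have swapped their row and column positions — what was in the top-right is now in the bottom-left — a diagonal reflection.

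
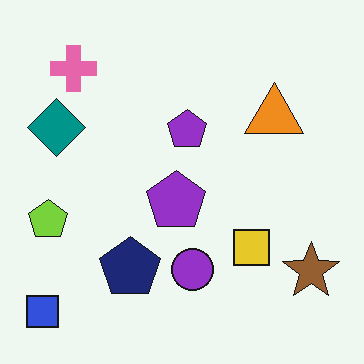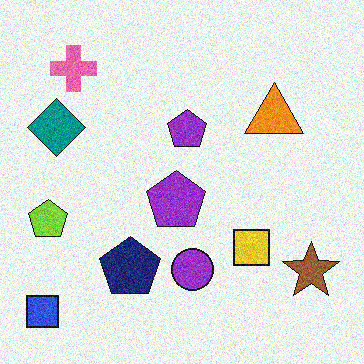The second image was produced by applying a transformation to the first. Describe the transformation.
Degraded with visible gaussian noise.

Random speckle covers the whole image, including the flat background.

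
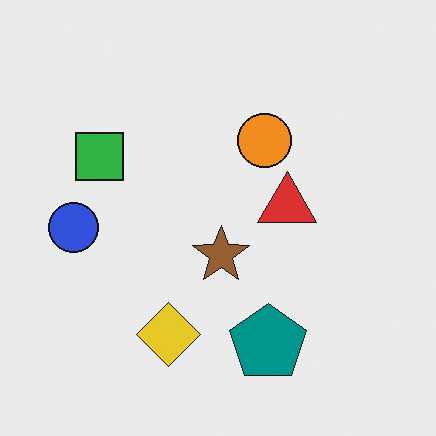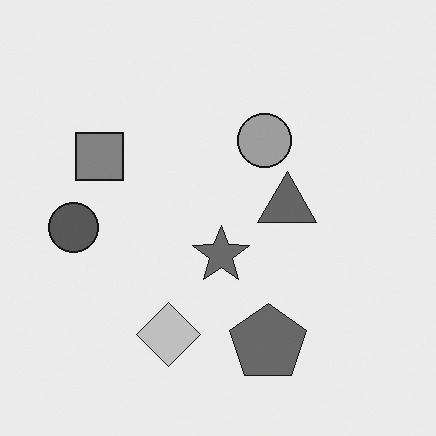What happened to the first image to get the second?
This is the original image converted to grayscale.

All color is removed — every shape is now a shade of grey.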